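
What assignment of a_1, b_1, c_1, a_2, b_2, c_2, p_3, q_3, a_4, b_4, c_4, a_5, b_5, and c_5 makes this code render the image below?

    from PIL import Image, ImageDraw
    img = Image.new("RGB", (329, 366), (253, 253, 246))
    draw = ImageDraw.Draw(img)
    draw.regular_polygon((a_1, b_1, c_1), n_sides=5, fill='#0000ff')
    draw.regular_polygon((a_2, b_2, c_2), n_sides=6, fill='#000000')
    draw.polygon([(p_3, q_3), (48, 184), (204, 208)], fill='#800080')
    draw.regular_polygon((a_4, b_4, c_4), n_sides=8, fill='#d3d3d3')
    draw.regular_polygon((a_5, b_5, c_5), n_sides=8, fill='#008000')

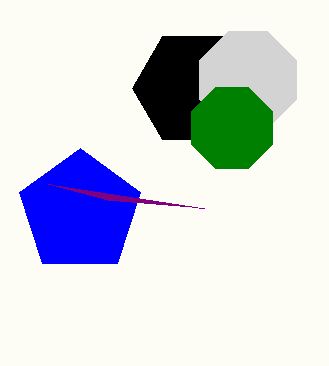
a_1 = 80
b_1 = 212
c_1 = 64
a_2 = 192
b_2 = 88
c_2 = 60
p_3 = 108
q_3 = 200
a_4 = 248
b_4 = 80
c_4 = 52
a_5 = 232
b_5 = 128
c_5 = 44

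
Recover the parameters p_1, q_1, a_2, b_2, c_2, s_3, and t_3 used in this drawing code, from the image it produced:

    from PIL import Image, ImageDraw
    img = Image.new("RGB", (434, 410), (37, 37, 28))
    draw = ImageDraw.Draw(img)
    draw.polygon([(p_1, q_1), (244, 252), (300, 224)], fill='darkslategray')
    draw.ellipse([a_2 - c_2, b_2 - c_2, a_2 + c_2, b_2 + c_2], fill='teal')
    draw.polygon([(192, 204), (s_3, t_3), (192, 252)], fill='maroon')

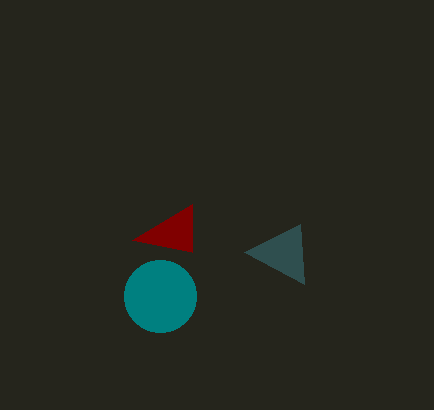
p_1 = 304
q_1 = 284
a_2 = 160
b_2 = 296
c_2 = 36
s_3 = 132
t_3 = 240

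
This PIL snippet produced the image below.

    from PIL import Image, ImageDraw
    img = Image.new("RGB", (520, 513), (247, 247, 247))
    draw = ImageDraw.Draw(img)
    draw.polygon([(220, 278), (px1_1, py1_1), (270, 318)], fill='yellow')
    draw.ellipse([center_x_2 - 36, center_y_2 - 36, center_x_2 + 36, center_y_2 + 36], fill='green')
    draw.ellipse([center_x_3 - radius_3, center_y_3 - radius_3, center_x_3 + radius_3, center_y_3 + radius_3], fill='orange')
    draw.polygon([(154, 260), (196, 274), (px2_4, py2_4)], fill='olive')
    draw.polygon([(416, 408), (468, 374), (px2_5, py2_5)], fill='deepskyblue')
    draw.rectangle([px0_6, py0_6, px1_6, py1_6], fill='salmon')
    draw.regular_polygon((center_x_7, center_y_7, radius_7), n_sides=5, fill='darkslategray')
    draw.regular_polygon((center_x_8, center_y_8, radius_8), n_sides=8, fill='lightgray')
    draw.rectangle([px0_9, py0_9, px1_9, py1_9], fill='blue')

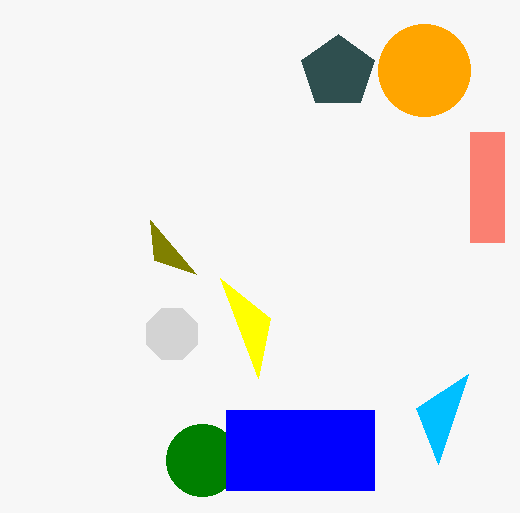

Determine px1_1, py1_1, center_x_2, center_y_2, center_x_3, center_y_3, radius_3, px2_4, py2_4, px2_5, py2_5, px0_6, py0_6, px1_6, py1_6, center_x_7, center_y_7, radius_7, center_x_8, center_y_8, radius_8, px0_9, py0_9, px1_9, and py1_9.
px1_1 = 258, py1_1 = 378, center_x_2 = 202, center_y_2 = 460, center_x_3 = 424, center_y_3 = 70, radius_3 = 46, px2_4 = 150, py2_4 = 220, px2_5 = 438, py2_5 = 464, px0_6 = 470, py0_6 = 132, px1_6 = 504, py1_6 = 242, center_x_7 = 338, center_y_7 = 72, radius_7 = 38, center_x_8 = 172, center_y_8 = 334, radius_8 = 28, px0_9 = 226, py0_9 = 410, px1_9 = 374, py1_9 = 490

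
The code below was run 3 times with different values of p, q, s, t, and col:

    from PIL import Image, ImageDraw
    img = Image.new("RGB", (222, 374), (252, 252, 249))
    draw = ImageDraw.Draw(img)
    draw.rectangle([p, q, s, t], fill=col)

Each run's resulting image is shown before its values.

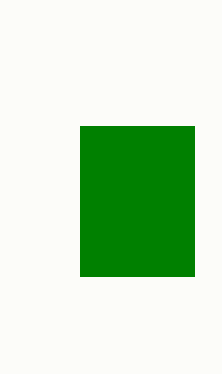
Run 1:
p = 80; q = 126; s = 194; t = 276; col = 'green'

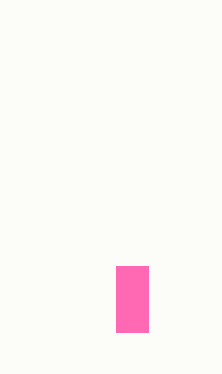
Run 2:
p = 116
q = 266
s = 148
t = 332
col = 'hotpink'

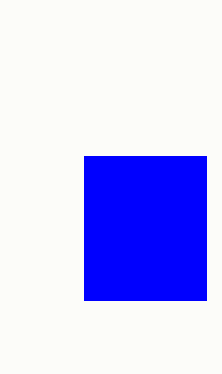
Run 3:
p = 84, q = 156, s = 206, t = 300, col = 'blue'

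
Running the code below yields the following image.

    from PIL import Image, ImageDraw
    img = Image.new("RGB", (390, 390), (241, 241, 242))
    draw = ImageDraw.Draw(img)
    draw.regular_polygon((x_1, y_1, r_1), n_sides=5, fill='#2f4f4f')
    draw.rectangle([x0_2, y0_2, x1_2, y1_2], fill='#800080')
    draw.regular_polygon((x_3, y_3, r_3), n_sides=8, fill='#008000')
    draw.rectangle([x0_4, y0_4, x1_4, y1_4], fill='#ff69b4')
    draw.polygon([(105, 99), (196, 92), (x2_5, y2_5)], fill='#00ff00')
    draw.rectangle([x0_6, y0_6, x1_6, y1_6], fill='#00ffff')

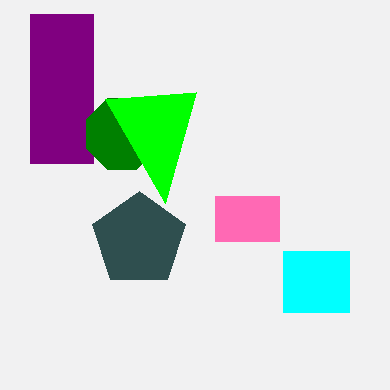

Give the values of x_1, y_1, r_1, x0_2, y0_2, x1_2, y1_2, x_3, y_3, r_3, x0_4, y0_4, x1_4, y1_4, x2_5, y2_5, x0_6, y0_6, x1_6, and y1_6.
x_1 = 139
y_1 = 240
r_1 = 49
x0_2 = 30
y0_2 = 14
x1_2 = 93
y1_2 = 163
x_3 = 122
y_3 = 134
r_3 = 38
x0_4 = 215
y0_4 = 196
x1_4 = 279
y1_4 = 241
x2_5 = 165
y2_5 = 203
x0_6 = 283
y0_6 = 251
x1_6 = 349
y1_6 = 312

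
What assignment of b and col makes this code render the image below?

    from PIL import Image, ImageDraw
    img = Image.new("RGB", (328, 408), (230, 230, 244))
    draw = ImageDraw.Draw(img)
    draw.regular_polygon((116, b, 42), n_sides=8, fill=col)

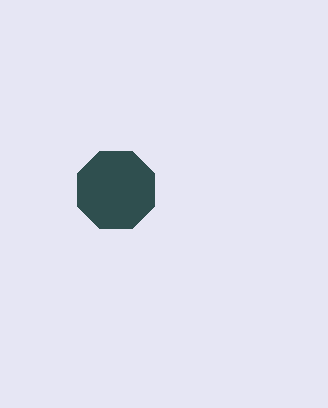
b = 190; col = 'darkslategray'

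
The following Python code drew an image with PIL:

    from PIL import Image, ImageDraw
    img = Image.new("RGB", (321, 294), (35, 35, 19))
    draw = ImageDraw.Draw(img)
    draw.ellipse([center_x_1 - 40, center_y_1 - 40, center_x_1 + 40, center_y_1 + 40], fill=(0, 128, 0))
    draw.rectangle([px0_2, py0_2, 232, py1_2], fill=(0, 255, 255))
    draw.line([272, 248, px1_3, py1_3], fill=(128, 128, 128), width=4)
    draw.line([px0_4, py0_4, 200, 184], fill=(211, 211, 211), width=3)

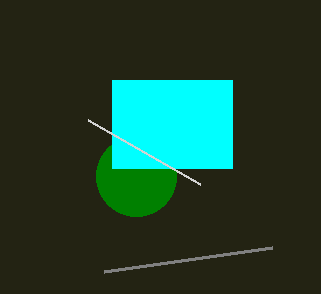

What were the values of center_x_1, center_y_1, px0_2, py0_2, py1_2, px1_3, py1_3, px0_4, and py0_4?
center_x_1 = 136
center_y_1 = 176
px0_2 = 112
py0_2 = 80
py1_2 = 168
px1_3 = 104
py1_3 = 272
px0_4 = 88
py0_4 = 120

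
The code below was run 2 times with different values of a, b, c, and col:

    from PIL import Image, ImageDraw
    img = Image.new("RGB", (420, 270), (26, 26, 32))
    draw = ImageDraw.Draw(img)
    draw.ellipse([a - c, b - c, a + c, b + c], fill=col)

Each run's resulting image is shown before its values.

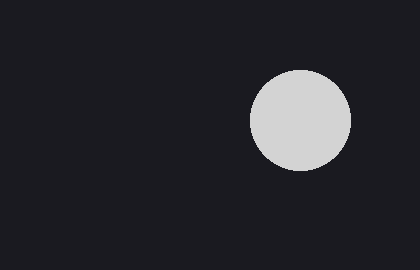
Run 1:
a = 300; b = 120; c = 50; col = 'lightgray'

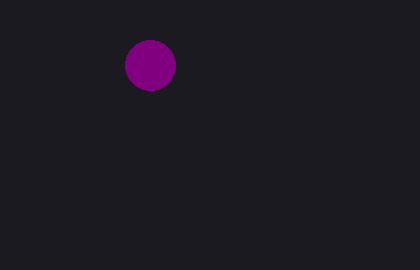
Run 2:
a = 150
b = 65
c = 25
col = 'purple'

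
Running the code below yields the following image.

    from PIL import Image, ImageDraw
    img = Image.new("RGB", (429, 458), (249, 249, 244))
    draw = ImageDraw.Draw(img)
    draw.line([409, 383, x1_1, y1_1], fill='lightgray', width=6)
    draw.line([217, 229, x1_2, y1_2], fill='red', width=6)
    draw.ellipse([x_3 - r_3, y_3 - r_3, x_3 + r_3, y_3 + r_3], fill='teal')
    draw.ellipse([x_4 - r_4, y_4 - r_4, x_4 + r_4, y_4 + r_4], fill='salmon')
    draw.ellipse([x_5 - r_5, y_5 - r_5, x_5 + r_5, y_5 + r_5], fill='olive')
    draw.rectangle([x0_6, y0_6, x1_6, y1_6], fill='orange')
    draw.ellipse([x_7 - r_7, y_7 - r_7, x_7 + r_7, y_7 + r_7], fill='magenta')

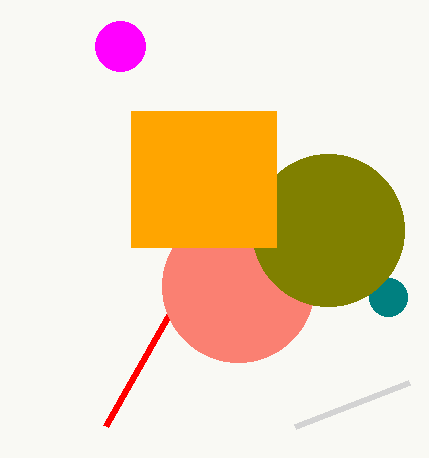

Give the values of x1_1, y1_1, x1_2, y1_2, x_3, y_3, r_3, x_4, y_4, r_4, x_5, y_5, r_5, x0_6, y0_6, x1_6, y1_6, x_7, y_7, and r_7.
x1_1 = 295, y1_1 = 427, x1_2 = 105, y1_2 = 426, x_3 = 388, y_3 = 297, r_3 = 19, x_4 = 238, y_4 = 286, r_4 = 76, x_5 = 328, y_5 = 230, r_5 = 76, x0_6 = 131, y0_6 = 111, x1_6 = 276, y1_6 = 247, x_7 = 120, y_7 = 46, r_7 = 25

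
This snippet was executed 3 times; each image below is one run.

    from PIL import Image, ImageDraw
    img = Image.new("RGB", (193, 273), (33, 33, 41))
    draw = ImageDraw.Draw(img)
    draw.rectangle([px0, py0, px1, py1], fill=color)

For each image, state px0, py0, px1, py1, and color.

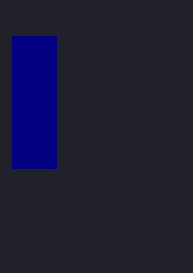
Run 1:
px0 = 12
py0 = 36
px1 = 56
py1 = 168
color = 'navy'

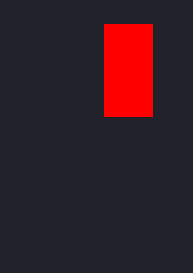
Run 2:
px0 = 104, py0 = 24, px1 = 152, py1 = 116, color = 'red'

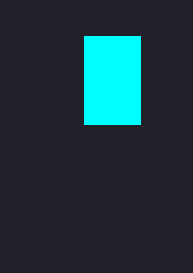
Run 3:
px0 = 84, py0 = 36, px1 = 140, py1 = 124, color = 'cyan'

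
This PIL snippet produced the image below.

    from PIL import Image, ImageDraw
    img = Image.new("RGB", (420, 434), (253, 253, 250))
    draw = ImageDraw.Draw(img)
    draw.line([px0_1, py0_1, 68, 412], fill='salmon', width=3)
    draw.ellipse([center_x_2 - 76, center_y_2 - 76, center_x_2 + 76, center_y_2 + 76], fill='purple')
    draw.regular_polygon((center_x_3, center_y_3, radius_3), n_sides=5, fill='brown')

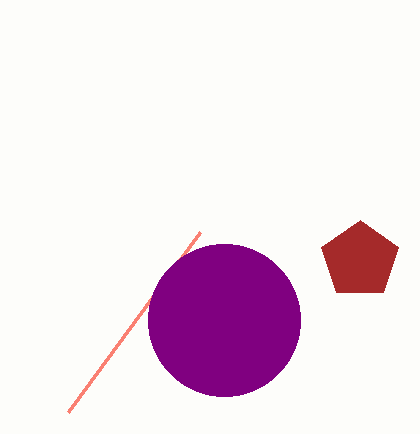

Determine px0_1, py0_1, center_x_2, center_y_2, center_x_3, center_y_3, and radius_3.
px0_1 = 200
py0_1 = 232
center_x_2 = 224
center_y_2 = 320
center_x_3 = 360
center_y_3 = 260
radius_3 = 40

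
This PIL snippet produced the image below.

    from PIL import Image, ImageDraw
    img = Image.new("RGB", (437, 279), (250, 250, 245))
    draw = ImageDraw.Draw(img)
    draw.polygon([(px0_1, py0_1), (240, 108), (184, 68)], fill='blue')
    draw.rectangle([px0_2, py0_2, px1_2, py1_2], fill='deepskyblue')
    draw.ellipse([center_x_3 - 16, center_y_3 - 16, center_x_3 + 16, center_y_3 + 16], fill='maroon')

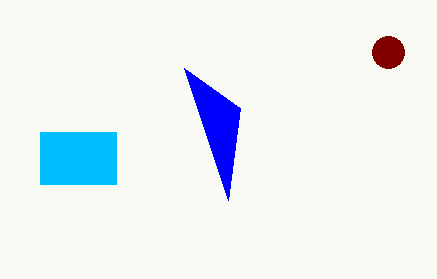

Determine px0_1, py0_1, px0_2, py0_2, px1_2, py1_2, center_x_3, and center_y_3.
px0_1 = 228, py0_1 = 200, px0_2 = 40, py0_2 = 132, px1_2 = 116, py1_2 = 184, center_x_3 = 388, center_y_3 = 52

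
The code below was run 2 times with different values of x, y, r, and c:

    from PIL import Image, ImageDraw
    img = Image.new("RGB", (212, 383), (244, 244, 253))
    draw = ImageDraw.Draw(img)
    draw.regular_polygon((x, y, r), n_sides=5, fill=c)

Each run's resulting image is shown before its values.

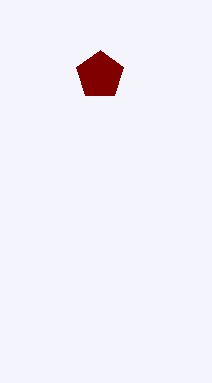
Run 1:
x = 100; y = 75; r = 25; c = 'maroon'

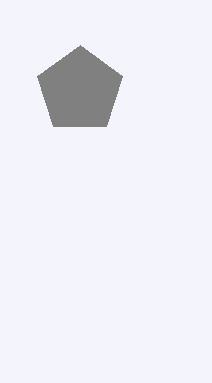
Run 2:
x = 80
y = 90
r = 45
c = 'gray'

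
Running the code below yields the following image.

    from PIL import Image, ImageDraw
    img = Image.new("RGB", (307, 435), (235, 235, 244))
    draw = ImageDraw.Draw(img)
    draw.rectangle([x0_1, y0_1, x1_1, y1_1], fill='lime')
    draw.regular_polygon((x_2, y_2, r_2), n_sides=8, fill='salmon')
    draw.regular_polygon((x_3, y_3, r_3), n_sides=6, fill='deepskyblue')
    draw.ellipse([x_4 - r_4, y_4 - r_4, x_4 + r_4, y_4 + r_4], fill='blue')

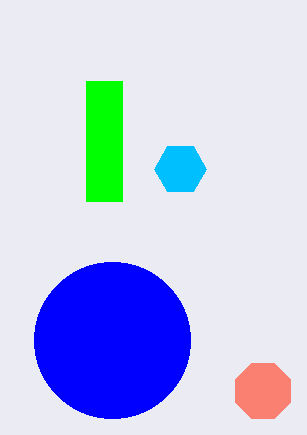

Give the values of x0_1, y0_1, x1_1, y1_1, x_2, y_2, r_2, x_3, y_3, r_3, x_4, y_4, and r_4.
x0_1 = 86, y0_1 = 81, x1_1 = 122, y1_1 = 201, x_2 = 263, y_2 = 391, r_2 = 30, x_3 = 180, y_3 = 169, r_3 = 26, x_4 = 112, y_4 = 340, r_4 = 78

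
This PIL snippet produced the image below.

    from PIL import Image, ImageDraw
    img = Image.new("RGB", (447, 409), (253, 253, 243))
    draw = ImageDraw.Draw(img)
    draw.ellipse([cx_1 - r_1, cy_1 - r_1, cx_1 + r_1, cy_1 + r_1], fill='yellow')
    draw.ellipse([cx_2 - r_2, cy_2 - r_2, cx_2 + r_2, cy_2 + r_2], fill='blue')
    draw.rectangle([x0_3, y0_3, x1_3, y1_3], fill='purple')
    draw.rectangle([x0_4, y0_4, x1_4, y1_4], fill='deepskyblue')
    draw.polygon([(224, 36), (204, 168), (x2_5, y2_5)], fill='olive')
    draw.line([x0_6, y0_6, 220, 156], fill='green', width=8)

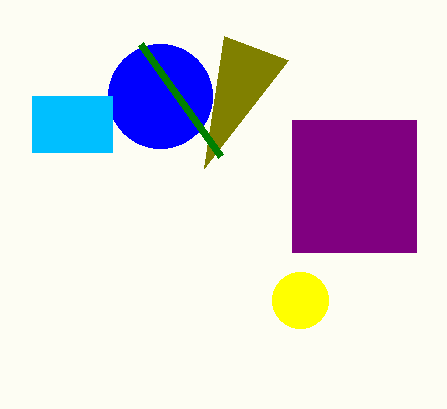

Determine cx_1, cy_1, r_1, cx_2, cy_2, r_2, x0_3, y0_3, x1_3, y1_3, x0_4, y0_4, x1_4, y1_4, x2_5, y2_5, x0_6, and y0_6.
cx_1 = 300
cy_1 = 300
r_1 = 28
cx_2 = 160
cy_2 = 96
r_2 = 52
x0_3 = 292
y0_3 = 120
x1_3 = 416
y1_3 = 252
x0_4 = 32
y0_4 = 96
x1_4 = 112
y1_4 = 152
x2_5 = 288
y2_5 = 60
x0_6 = 140
y0_6 = 44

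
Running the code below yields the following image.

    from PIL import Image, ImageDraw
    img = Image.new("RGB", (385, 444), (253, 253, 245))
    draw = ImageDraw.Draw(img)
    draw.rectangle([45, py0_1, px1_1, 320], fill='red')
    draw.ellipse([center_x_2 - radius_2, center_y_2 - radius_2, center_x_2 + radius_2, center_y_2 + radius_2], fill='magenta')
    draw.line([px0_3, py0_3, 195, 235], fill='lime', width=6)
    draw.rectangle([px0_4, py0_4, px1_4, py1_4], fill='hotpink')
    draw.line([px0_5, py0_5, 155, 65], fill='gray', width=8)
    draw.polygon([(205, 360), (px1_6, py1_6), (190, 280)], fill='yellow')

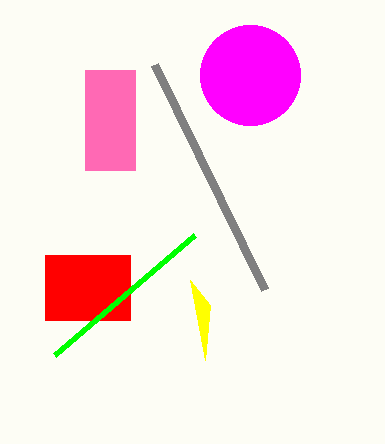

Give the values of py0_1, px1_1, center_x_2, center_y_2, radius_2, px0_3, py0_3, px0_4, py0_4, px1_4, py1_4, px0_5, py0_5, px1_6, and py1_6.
py0_1 = 255; px1_1 = 130; center_x_2 = 250; center_y_2 = 75; radius_2 = 50; px0_3 = 55; py0_3 = 355; px0_4 = 85; py0_4 = 70; px1_4 = 135; py1_4 = 170; px0_5 = 265; py0_5 = 290; px1_6 = 210; py1_6 = 305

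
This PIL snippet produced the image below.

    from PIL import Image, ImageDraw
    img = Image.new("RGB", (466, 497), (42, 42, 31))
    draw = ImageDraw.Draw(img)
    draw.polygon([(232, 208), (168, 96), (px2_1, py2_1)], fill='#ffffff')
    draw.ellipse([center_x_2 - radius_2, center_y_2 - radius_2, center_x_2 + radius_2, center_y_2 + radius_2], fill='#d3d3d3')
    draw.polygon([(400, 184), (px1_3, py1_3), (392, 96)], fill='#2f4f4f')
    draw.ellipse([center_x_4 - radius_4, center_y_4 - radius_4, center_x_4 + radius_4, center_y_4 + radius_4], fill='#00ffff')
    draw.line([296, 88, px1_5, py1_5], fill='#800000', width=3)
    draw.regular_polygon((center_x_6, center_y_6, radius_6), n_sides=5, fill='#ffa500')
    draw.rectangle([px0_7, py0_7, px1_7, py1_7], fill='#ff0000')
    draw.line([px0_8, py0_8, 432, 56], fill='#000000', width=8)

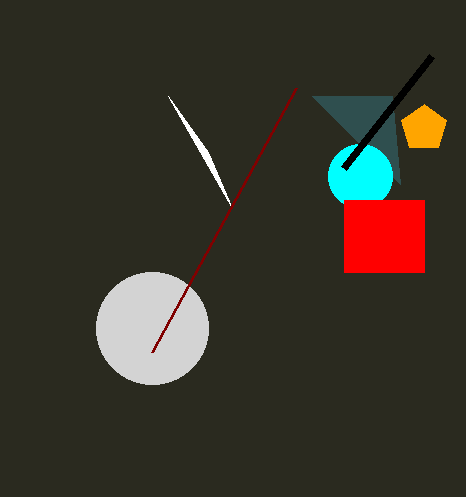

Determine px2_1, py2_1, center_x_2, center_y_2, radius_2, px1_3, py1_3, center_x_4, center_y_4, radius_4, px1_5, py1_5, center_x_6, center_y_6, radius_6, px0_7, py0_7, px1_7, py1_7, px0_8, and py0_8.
px2_1 = 208; py2_1 = 152; center_x_2 = 152; center_y_2 = 328; radius_2 = 56; px1_3 = 312; py1_3 = 96; center_x_4 = 360; center_y_4 = 176; radius_4 = 32; px1_5 = 152; py1_5 = 352; center_x_6 = 424; center_y_6 = 128; radius_6 = 24; px0_7 = 344; py0_7 = 200; px1_7 = 424; py1_7 = 272; px0_8 = 344; py0_8 = 168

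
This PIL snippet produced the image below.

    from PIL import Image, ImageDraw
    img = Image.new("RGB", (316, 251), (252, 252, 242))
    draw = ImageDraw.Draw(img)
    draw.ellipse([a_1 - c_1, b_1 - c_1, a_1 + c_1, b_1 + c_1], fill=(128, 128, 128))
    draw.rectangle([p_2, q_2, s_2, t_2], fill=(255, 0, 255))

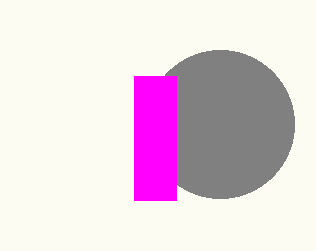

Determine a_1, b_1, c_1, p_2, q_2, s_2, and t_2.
a_1 = 220; b_1 = 124; c_1 = 74; p_2 = 134; q_2 = 76; s_2 = 176; t_2 = 200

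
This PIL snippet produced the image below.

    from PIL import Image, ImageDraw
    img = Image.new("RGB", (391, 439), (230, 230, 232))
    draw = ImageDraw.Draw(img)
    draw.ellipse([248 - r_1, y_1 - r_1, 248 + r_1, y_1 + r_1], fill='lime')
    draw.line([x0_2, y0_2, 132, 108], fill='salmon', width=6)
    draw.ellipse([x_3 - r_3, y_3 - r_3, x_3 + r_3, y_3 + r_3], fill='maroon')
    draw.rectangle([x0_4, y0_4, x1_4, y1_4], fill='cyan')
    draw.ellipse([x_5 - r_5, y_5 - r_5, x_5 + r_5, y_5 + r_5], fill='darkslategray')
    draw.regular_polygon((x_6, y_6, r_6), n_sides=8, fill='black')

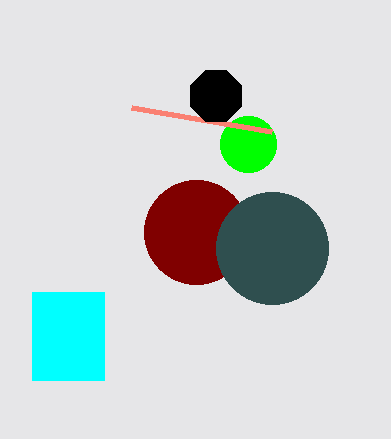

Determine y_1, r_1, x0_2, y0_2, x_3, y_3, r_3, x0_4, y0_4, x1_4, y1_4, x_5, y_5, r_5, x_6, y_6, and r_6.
y_1 = 144
r_1 = 28
x0_2 = 272
y0_2 = 132
x_3 = 196
y_3 = 232
r_3 = 52
x0_4 = 32
y0_4 = 292
x1_4 = 104
y1_4 = 380
x_5 = 272
y_5 = 248
r_5 = 56
x_6 = 216
y_6 = 96
r_6 = 28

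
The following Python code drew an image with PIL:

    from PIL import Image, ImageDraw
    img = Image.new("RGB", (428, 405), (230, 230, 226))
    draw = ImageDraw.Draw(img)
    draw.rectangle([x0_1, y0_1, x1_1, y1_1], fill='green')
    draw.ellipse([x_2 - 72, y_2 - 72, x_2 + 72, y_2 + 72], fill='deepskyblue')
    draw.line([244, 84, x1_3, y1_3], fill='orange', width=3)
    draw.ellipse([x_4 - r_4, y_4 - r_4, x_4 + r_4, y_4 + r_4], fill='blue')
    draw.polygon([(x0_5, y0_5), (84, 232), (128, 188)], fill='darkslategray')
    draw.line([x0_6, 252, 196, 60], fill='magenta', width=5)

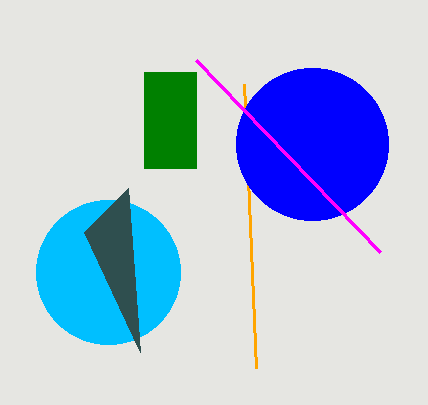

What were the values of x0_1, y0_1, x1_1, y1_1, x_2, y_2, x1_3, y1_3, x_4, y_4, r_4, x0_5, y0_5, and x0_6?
x0_1 = 144; y0_1 = 72; x1_1 = 196; y1_1 = 168; x_2 = 108; y_2 = 272; x1_3 = 256; y1_3 = 368; x_4 = 312; y_4 = 144; r_4 = 76; x0_5 = 140; y0_5 = 352; x0_6 = 380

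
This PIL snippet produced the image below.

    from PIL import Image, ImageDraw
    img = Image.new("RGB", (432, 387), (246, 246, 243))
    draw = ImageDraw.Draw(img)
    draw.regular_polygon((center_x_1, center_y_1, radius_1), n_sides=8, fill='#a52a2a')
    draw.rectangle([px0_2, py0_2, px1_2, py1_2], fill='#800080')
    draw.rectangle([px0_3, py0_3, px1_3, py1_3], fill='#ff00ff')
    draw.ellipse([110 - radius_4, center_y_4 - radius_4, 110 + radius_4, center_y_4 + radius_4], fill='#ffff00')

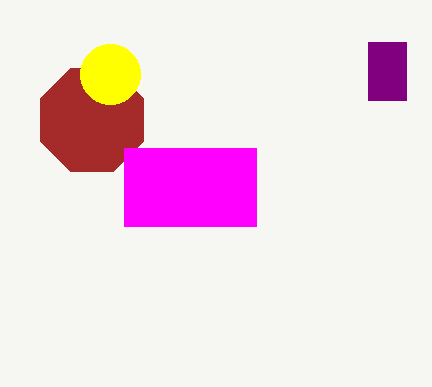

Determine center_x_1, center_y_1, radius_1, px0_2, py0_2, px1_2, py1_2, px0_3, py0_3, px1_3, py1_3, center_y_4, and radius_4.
center_x_1 = 92; center_y_1 = 120; radius_1 = 56; px0_2 = 368; py0_2 = 42; px1_2 = 406; py1_2 = 100; px0_3 = 124; py0_3 = 148; px1_3 = 256; py1_3 = 226; center_y_4 = 74; radius_4 = 30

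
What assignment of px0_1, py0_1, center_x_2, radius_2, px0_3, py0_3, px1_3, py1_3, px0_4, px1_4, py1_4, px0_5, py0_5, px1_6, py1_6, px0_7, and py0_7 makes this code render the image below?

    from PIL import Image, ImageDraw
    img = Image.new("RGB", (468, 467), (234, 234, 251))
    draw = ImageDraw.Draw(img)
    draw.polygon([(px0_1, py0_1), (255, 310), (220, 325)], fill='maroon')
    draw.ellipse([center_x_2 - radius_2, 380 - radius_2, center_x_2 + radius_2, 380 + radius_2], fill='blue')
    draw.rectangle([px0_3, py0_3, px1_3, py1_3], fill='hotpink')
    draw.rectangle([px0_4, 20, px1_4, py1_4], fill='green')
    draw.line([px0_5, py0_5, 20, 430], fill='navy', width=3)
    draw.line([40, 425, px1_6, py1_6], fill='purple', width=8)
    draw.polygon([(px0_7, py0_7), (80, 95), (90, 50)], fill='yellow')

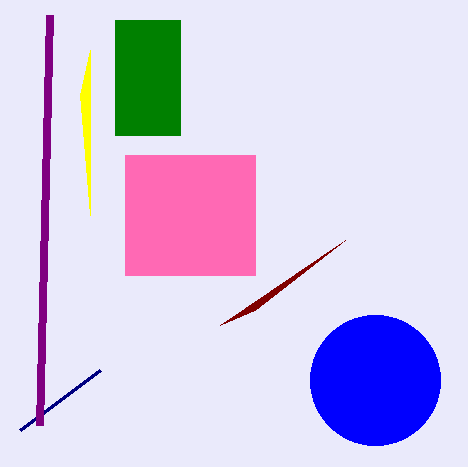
px0_1 = 345; py0_1 = 240; center_x_2 = 375; radius_2 = 65; px0_3 = 125; py0_3 = 155; px1_3 = 255; py1_3 = 275; px0_4 = 115; px1_4 = 180; py1_4 = 135; px0_5 = 100; py0_5 = 370; px1_6 = 50; py1_6 = 15; px0_7 = 90; py0_7 = 215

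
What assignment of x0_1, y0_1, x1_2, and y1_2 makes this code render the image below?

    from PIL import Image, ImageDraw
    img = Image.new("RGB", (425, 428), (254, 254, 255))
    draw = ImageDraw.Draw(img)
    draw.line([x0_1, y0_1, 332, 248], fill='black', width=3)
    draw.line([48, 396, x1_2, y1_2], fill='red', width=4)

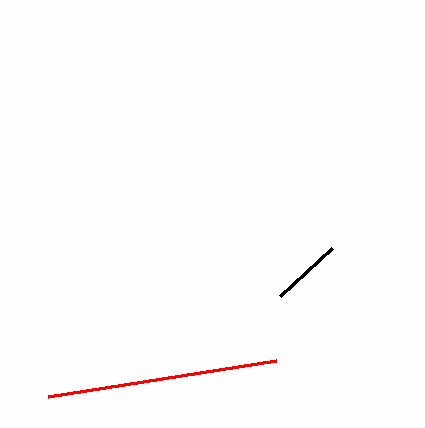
x0_1 = 280; y0_1 = 296; x1_2 = 276; y1_2 = 360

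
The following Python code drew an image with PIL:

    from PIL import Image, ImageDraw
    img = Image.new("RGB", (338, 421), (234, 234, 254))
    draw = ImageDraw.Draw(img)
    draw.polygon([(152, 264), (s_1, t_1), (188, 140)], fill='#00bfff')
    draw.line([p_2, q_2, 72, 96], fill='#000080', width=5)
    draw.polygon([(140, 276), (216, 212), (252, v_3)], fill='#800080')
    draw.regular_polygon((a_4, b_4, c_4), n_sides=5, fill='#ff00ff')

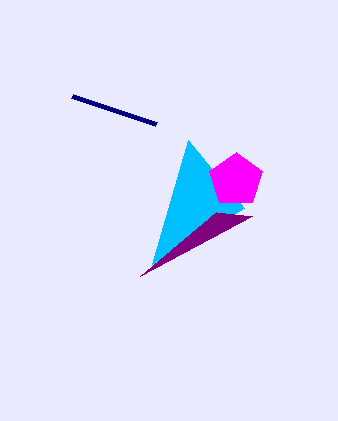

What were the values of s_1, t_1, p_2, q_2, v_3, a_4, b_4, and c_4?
s_1 = 244
t_1 = 208
p_2 = 156
q_2 = 124
v_3 = 216
a_4 = 236
b_4 = 180
c_4 = 28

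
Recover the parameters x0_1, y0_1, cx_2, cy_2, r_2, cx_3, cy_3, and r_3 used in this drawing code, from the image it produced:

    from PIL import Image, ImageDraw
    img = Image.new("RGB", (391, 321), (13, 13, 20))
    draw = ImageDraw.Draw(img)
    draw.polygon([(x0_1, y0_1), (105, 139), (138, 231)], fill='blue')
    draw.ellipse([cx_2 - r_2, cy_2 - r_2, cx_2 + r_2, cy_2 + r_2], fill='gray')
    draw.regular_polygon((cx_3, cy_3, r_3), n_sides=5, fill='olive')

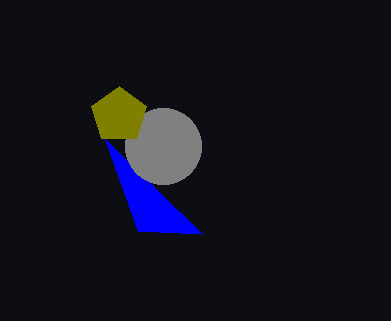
x0_1 = 202, y0_1 = 234, cx_2 = 163, cy_2 = 146, r_2 = 38, cx_3 = 119, cy_3 = 115, r_3 = 29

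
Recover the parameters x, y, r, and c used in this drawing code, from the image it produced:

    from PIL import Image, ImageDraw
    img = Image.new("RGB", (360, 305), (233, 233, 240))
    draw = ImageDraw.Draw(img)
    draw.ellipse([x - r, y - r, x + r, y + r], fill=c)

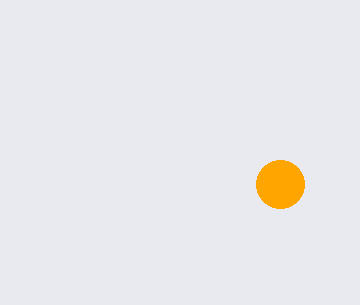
x = 280
y = 184
r = 24
c = 'orange'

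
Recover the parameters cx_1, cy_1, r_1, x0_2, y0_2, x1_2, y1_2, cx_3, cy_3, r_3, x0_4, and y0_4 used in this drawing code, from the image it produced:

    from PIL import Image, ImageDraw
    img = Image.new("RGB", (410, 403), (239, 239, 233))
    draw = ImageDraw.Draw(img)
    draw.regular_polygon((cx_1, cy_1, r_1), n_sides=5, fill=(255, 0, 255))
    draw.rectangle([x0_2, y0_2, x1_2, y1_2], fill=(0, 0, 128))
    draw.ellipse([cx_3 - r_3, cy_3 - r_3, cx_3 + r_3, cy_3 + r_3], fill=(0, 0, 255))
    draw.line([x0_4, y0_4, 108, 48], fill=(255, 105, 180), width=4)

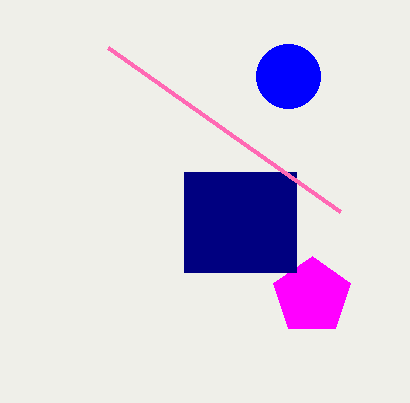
cx_1 = 312, cy_1 = 296, r_1 = 40, x0_2 = 184, y0_2 = 172, x1_2 = 296, y1_2 = 272, cx_3 = 288, cy_3 = 76, r_3 = 32, x0_4 = 340, y0_4 = 212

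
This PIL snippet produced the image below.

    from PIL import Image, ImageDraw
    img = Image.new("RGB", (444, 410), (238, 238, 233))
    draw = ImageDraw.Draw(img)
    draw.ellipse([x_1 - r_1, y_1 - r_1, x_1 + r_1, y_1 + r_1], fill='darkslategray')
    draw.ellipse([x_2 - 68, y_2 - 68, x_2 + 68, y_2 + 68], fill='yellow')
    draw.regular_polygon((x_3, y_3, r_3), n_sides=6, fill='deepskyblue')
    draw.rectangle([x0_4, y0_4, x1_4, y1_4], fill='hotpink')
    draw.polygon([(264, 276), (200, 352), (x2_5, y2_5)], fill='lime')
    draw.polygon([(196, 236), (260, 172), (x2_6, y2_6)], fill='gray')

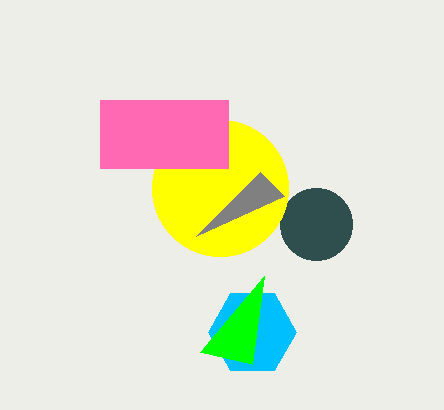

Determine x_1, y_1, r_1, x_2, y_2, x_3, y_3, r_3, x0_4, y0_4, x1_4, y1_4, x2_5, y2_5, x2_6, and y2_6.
x_1 = 316, y_1 = 224, r_1 = 36, x_2 = 220, y_2 = 188, x_3 = 252, y_3 = 332, r_3 = 44, x0_4 = 100, y0_4 = 100, x1_4 = 228, y1_4 = 168, x2_5 = 252, y2_5 = 364, x2_6 = 284, y2_6 = 196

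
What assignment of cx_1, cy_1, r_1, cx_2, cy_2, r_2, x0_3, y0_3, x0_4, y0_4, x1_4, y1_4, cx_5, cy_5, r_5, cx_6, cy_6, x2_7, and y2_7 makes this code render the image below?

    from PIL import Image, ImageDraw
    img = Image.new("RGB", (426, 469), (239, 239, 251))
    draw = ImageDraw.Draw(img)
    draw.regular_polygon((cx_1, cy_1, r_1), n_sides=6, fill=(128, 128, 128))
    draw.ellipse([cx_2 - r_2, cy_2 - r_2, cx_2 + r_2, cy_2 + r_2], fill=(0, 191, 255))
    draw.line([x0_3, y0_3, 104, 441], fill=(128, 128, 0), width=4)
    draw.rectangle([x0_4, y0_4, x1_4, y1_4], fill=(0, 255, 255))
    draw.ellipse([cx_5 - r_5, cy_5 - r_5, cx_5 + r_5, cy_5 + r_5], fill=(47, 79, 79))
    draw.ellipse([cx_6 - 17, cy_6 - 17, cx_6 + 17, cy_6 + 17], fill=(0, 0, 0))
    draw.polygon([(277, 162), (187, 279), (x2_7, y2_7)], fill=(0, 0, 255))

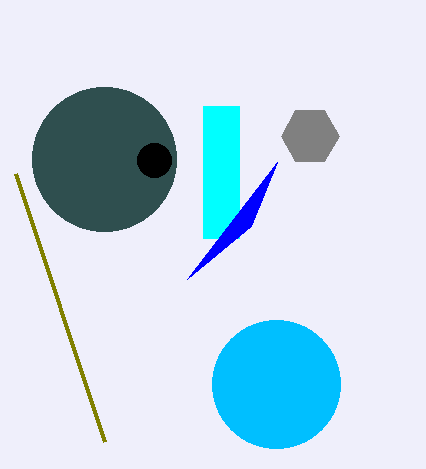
cx_1 = 310; cy_1 = 136; r_1 = 29; cx_2 = 276; cy_2 = 384; r_2 = 64; x0_3 = 15; y0_3 = 173; x0_4 = 203; y0_4 = 106; x1_4 = 239; y1_4 = 238; cx_5 = 104; cy_5 = 159; r_5 = 72; cx_6 = 154; cy_6 = 160; x2_7 = 251; y2_7 = 226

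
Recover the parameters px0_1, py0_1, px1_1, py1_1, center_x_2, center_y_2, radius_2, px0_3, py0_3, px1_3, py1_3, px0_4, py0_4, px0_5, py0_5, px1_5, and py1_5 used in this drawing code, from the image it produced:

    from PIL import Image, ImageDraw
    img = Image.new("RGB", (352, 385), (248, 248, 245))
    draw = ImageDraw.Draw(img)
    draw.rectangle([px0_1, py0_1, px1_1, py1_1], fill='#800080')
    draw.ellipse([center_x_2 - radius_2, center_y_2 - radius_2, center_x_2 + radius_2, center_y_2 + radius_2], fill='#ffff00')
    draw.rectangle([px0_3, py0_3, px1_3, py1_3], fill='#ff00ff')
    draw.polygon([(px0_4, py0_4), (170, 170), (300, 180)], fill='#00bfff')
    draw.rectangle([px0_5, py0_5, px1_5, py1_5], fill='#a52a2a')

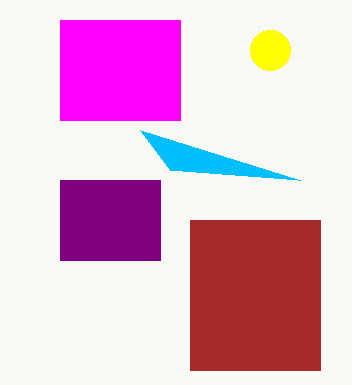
px0_1 = 60; py0_1 = 180; px1_1 = 160; py1_1 = 260; center_x_2 = 270; center_y_2 = 50; radius_2 = 20; px0_3 = 60; py0_3 = 20; px1_3 = 180; py1_3 = 120; px0_4 = 140; py0_4 = 130; px0_5 = 190; py0_5 = 220; px1_5 = 320; py1_5 = 370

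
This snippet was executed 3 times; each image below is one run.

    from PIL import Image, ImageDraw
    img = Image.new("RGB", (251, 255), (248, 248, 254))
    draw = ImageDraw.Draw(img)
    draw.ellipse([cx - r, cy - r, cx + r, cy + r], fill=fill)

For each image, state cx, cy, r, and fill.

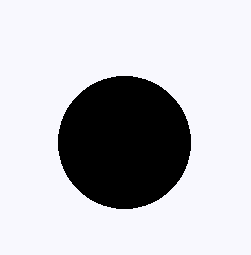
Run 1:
cx = 124, cy = 142, r = 66, fill = 'black'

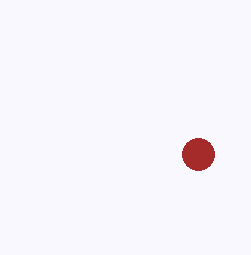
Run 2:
cx = 198
cy = 154
r = 16
fill = 'brown'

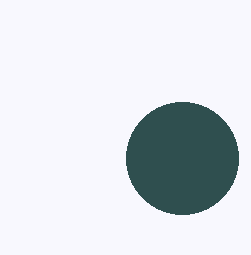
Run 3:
cx = 182, cy = 158, r = 56, fill = 'darkslategray'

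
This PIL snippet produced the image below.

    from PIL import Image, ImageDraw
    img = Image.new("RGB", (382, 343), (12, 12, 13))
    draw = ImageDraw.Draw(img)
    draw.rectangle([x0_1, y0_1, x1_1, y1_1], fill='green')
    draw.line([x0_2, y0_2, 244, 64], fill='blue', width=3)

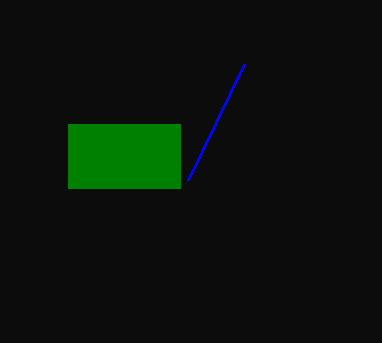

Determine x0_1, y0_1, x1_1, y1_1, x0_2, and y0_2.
x0_1 = 68
y0_1 = 124
x1_1 = 180
y1_1 = 188
x0_2 = 188
y0_2 = 180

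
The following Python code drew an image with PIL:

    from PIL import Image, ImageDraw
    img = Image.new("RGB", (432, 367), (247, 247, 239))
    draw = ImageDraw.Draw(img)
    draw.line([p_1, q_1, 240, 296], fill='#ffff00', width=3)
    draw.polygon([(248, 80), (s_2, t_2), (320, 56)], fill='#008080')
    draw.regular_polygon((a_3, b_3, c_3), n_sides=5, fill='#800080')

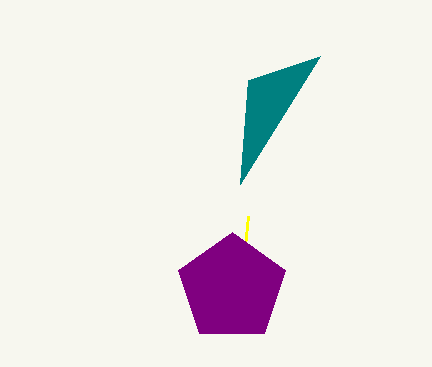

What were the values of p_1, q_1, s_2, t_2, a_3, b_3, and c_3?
p_1 = 248, q_1 = 216, s_2 = 240, t_2 = 184, a_3 = 232, b_3 = 288, c_3 = 56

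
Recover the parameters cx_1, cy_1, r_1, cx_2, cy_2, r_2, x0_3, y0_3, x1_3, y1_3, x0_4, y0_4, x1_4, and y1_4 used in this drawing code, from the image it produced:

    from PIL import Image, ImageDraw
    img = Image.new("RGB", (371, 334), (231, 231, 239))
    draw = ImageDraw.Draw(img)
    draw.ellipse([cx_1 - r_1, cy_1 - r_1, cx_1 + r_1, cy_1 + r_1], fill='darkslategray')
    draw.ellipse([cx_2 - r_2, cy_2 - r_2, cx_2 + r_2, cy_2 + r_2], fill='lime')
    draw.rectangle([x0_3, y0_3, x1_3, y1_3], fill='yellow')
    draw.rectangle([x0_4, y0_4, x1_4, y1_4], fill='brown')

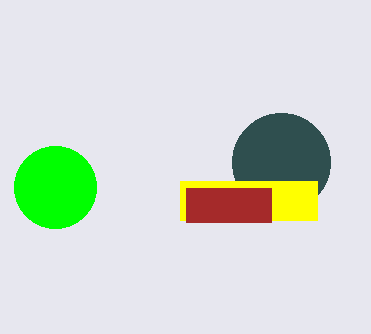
cx_1 = 281
cy_1 = 162
r_1 = 49
cx_2 = 55
cy_2 = 187
r_2 = 41
x0_3 = 180
y0_3 = 181
x1_3 = 317
y1_3 = 220
x0_4 = 186
y0_4 = 188
x1_4 = 271
y1_4 = 222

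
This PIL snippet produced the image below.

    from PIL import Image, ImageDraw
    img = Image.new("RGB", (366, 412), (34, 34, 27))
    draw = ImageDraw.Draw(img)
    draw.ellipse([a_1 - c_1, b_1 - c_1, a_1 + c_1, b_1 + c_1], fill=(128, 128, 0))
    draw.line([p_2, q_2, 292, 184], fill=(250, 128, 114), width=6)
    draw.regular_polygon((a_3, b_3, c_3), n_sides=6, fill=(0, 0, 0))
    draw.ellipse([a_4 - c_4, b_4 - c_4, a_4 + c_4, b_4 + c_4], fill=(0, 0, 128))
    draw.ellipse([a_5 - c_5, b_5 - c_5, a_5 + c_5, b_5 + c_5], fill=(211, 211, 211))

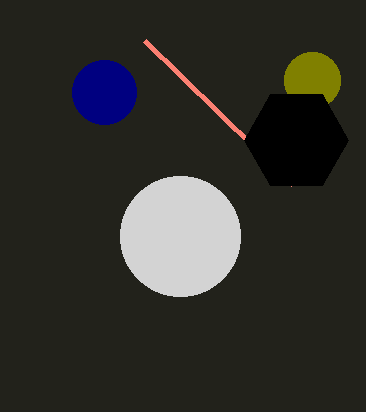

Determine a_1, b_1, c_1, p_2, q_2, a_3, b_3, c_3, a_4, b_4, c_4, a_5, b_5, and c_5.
a_1 = 312, b_1 = 80, c_1 = 28, p_2 = 144, q_2 = 40, a_3 = 296, b_3 = 140, c_3 = 52, a_4 = 104, b_4 = 92, c_4 = 32, a_5 = 180, b_5 = 236, c_5 = 60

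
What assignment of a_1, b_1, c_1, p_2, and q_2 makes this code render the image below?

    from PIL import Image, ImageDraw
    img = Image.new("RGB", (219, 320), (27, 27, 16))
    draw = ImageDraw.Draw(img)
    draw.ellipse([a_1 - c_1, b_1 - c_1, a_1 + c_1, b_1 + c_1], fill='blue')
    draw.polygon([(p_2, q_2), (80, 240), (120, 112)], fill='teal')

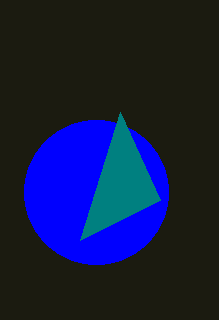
a_1 = 96; b_1 = 192; c_1 = 72; p_2 = 160; q_2 = 200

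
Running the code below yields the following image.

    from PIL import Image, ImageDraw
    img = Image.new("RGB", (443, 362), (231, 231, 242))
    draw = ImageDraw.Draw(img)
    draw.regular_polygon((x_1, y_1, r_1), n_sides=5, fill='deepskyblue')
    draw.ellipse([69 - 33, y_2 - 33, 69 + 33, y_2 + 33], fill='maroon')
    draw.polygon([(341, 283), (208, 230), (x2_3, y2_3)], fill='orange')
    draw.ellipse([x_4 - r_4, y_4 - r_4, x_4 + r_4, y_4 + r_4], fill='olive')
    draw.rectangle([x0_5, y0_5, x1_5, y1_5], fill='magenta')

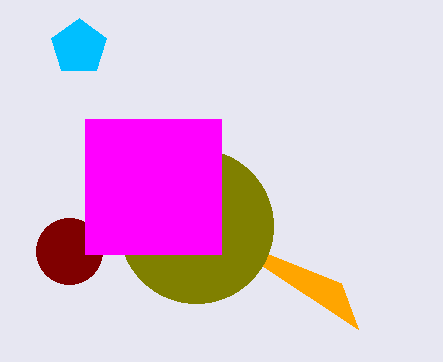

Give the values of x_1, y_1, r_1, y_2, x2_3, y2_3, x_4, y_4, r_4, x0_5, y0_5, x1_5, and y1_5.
x_1 = 79, y_1 = 47, r_1 = 29, y_2 = 251, x2_3 = 358, y2_3 = 329, x_4 = 196, y_4 = 226, r_4 = 77, x0_5 = 85, y0_5 = 119, x1_5 = 221, y1_5 = 254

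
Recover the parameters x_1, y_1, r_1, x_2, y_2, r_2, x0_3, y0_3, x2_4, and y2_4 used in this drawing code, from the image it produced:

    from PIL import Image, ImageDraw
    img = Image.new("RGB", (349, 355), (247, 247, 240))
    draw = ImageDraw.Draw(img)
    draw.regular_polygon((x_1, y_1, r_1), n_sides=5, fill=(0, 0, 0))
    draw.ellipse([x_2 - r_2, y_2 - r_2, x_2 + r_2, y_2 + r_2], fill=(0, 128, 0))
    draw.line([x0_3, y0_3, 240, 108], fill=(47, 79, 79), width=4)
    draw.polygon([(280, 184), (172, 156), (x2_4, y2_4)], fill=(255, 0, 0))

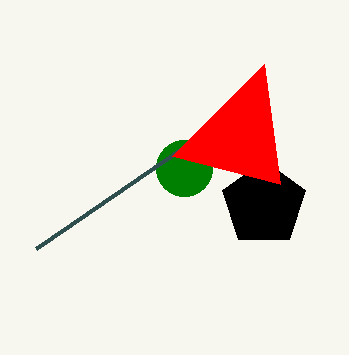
x_1 = 264, y_1 = 204, r_1 = 44, x_2 = 184, y_2 = 168, r_2 = 28, x0_3 = 36, y0_3 = 248, x2_4 = 264, y2_4 = 64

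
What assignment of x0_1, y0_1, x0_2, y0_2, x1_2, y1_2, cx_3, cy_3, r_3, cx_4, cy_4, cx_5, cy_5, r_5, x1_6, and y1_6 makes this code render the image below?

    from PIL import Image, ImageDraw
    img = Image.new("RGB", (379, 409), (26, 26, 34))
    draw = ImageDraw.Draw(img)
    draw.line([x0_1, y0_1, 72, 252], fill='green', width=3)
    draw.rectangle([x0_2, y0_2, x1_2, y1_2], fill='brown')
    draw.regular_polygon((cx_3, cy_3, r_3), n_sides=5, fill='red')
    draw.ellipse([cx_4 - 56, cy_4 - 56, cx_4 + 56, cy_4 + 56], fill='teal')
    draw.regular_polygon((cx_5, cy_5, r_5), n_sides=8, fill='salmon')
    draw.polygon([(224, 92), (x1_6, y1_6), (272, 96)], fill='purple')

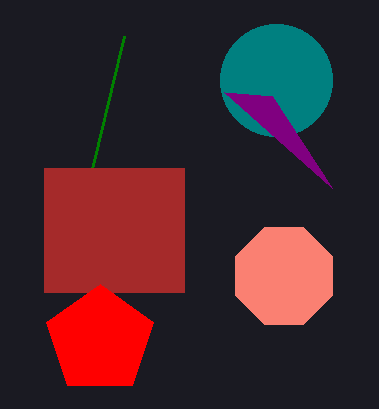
x0_1 = 124
y0_1 = 36
x0_2 = 44
y0_2 = 168
x1_2 = 184
y1_2 = 292
cx_3 = 100
cy_3 = 340
r_3 = 56
cx_4 = 276
cy_4 = 80
cx_5 = 284
cy_5 = 276
r_5 = 52
x1_6 = 332
y1_6 = 188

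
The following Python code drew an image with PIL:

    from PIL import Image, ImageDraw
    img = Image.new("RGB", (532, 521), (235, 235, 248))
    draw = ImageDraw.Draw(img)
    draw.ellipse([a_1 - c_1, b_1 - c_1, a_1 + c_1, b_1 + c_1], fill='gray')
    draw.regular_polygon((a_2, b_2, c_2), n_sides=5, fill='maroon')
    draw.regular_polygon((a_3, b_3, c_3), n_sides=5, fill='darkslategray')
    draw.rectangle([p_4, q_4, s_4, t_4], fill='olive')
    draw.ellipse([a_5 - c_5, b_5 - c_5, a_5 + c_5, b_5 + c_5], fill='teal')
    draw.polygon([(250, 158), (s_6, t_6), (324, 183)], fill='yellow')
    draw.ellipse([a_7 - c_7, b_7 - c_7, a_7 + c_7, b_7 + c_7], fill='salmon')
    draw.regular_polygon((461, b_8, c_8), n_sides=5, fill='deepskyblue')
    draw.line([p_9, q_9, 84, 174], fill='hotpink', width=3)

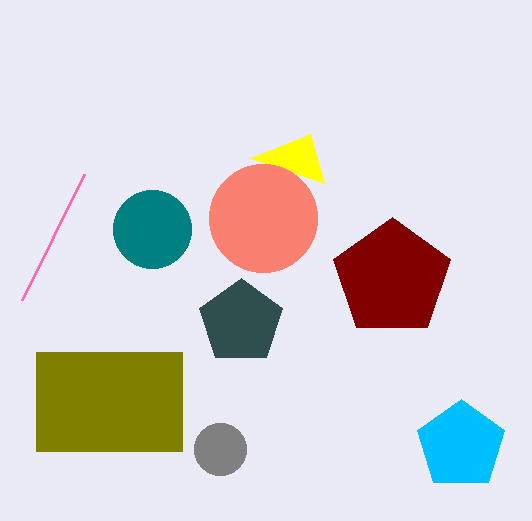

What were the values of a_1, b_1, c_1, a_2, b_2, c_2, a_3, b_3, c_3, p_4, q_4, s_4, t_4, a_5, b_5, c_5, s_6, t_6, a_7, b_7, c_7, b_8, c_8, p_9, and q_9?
a_1 = 220; b_1 = 449; c_1 = 26; a_2 = 392; b_2 = 278; c_2 = 61; a_3 = 241; b_3 = 322; c_3 = 44; p_4 = 36; q_4 = 352; s_4 = 182; t_4 = 451; a_5 = 152; b_5 = 229; c_5 = 39; s_6 = 310; t_6 = 134; a_7 = 263; b_7 = 218; c_7 = 54; b_8 = 445; c_8 = 46; p_9 = 22; q_9 = 300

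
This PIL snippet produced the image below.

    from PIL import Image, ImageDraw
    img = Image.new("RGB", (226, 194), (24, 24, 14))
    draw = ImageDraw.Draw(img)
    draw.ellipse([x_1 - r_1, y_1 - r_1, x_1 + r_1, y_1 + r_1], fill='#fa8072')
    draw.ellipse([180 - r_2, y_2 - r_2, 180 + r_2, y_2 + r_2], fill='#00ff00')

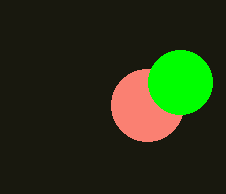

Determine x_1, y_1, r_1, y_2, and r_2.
x_1 = 147; y_1 = 105; r_1 = 36; y_2 = 82; r_2 = 32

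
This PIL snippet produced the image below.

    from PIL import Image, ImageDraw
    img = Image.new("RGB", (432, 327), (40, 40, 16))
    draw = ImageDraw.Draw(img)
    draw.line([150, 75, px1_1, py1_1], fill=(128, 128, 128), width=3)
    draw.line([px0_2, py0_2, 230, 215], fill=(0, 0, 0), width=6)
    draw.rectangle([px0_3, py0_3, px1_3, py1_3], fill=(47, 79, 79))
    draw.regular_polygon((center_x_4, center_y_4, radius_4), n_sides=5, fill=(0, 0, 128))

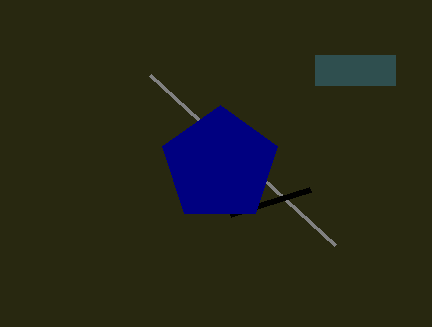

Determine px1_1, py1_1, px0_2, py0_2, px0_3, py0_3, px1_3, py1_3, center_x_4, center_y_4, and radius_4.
px1_1 = 335; py1_1 = 245; px0_2 = 310; py0_2 = 190; px0_3 = 315; py0_3 = 55; px1_3 = 395; py1_3 = 85; center_x_4 = 220; center_y_4 = 165; radius_4 = 60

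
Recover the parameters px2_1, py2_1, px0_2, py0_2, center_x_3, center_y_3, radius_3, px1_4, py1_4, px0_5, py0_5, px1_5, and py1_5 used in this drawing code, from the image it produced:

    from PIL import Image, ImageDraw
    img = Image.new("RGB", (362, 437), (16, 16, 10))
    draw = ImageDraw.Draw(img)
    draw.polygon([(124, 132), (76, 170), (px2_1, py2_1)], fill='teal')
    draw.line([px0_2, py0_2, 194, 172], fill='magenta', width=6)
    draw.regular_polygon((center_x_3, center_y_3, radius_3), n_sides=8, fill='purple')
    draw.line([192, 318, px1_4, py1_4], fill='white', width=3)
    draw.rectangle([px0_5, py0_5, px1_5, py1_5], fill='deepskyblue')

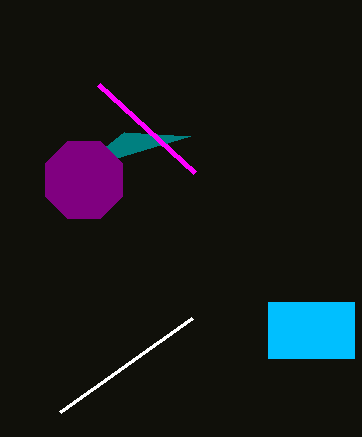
px2_1 = 190
py2_1 = 136
px0_2 = 98
py0_2 = 84
center_x_3 = 84
center_y_3 = 180
radius_3 = 42
px1_4 = 60
py1_4 = 412
px0_5 = 268
py0_5 = 302
px1_5 = 354
py1_5 = 358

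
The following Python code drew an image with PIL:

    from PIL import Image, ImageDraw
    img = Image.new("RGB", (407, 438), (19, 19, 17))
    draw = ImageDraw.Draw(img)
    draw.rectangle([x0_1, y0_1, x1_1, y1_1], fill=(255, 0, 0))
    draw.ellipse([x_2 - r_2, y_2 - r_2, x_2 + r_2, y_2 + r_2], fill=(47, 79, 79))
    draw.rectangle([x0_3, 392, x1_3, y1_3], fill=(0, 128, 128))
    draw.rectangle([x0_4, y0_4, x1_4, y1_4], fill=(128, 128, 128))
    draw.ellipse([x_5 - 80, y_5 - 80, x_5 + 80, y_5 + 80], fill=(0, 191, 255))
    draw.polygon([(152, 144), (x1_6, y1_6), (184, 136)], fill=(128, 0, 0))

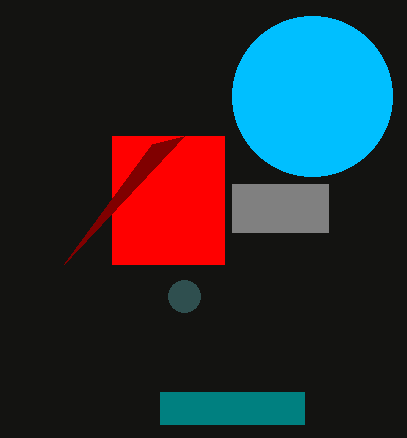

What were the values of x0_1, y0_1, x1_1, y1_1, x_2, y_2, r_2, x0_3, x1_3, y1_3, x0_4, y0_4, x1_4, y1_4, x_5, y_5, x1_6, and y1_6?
x0_1 = 112
y0_1 = 136
x1_1 = 224
y1_1 = 264
x_2 = 184
y_2 = 296
r_2 = 16
x0_3 = 160
x1_3 = 304
y1_3 = 424
x0_4 = 232
y0_4 = 184
x1_4 = 328
y1_4 = 232
x_5 = 312
y_5 = 96
x1_6 = 64
y1_6 = 264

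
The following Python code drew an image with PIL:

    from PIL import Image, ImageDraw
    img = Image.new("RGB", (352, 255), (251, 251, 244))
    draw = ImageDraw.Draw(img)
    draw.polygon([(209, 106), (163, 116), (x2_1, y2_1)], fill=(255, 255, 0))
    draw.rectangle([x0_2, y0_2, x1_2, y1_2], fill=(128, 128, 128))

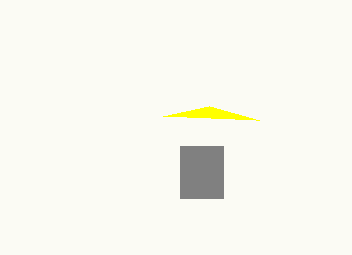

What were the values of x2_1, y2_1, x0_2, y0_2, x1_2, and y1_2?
x2_1 = 259
y2_1 = 120
x0_2 = 180
y0_2 = 146
x1_2 = 223
y1_2 = 198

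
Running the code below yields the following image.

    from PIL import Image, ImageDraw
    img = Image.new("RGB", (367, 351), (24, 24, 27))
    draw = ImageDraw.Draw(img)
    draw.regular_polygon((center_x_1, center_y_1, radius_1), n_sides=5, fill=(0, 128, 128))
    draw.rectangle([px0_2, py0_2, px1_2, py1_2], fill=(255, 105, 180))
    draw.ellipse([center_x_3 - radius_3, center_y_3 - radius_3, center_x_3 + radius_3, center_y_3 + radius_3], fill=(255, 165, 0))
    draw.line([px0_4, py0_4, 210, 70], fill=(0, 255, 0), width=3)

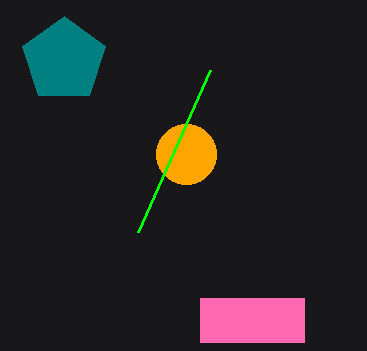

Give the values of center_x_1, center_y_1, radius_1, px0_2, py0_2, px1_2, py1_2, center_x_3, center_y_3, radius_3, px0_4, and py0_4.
center_x_1 = 64
center_y_1 = 60
radius_1 = 44
px0_2 = 200
py0_2 = 298
px1_2 = 304
py1_2 = 342
center_x_3 = 186
center_y_3 = 154
radius_3 = 30
px0_4 = 138
py0_4 = 232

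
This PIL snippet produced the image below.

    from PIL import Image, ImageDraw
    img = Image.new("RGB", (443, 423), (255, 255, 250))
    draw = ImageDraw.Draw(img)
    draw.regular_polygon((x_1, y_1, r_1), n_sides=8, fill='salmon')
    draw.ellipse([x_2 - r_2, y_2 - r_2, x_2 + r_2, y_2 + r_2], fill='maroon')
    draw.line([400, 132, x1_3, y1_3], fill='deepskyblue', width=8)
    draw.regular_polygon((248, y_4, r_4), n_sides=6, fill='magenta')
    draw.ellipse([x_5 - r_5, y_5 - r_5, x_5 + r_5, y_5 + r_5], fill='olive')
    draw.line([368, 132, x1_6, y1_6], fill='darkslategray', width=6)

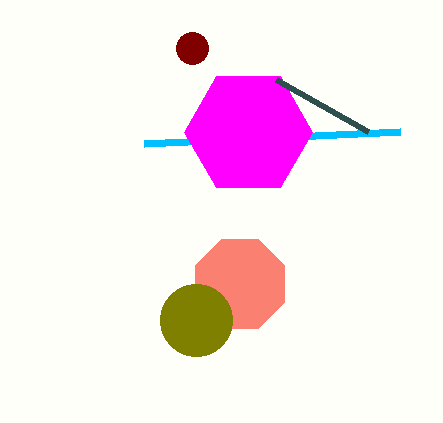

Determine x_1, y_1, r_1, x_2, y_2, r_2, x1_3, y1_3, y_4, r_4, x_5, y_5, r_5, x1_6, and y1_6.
x_1 = 240
y_1 = 284
r_1 = 48
x_2 = 192
y_2 = 48
r_2 = 16
x1_3 = 144
y1_3 = 144
y_4 = 132
r_4 = 64
x_5 = 196
y_5 = 320
r_5 = 36
x1_6 = 276
y1_6 = 80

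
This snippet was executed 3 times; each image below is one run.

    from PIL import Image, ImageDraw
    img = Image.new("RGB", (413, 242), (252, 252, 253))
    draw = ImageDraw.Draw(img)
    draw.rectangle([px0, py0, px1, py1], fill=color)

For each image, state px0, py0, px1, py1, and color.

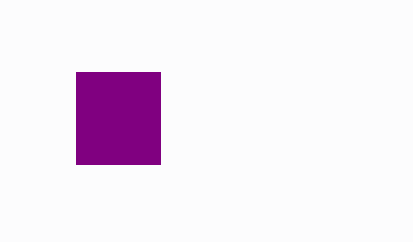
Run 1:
px0 = 76
py0 = 72
px1 = 160
py1 = 164
color = 'purple'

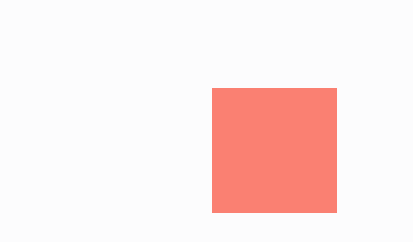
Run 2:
px0 = 212; py0 = 88; px1 = 336; py1 = 212; color = 'salmon'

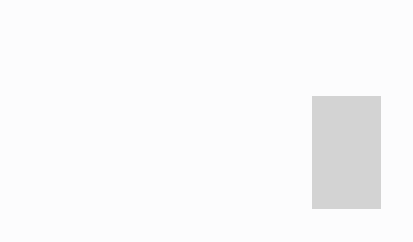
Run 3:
px0 = 312; py0 = 96; px1 = 380; py1 = 208; color = 'lightgray'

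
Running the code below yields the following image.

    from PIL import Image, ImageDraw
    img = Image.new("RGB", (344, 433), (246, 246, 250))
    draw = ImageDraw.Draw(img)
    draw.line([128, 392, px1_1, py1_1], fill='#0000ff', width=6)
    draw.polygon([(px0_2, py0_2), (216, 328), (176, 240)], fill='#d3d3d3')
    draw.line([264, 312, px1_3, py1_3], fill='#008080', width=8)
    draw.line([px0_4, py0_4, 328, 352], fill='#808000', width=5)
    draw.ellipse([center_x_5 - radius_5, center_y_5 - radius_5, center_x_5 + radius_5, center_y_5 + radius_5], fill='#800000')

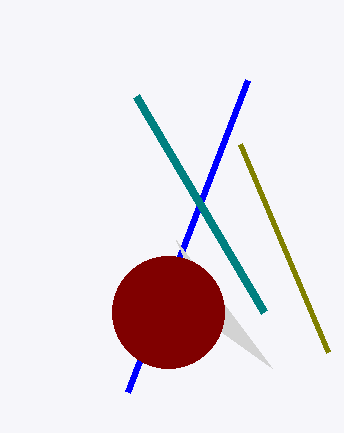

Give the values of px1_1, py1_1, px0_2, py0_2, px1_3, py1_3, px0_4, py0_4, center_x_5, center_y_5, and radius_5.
px1_1 = 248; py1_1 = 80; px0_2 = 272; py0_2 = 368; px1_3 = 136; py1_3 = 96; px0_4 = 240; py0_4 = 144; center_x_5 = 168; center_y_5 = 312; radius_5 = 56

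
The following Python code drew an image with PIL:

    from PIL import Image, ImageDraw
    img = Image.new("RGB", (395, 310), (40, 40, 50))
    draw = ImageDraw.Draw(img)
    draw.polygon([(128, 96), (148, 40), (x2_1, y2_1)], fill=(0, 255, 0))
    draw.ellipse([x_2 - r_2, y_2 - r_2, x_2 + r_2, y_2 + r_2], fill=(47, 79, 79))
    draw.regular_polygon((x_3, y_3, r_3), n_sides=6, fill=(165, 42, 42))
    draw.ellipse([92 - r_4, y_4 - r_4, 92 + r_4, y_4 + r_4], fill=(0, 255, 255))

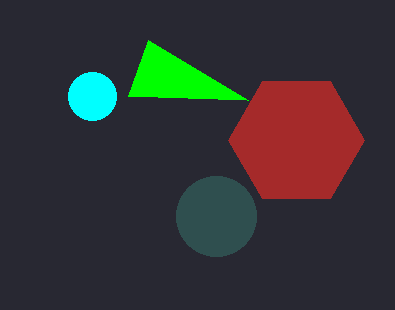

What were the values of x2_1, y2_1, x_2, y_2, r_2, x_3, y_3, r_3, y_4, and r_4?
x2_1 = 248, y2_1 = 100, x_2 = 216, y_2 = 216, r_2 = 40, x_3 = 296, y_3 = 140, r_3 = 68, y_4 = 96, r_4 = 24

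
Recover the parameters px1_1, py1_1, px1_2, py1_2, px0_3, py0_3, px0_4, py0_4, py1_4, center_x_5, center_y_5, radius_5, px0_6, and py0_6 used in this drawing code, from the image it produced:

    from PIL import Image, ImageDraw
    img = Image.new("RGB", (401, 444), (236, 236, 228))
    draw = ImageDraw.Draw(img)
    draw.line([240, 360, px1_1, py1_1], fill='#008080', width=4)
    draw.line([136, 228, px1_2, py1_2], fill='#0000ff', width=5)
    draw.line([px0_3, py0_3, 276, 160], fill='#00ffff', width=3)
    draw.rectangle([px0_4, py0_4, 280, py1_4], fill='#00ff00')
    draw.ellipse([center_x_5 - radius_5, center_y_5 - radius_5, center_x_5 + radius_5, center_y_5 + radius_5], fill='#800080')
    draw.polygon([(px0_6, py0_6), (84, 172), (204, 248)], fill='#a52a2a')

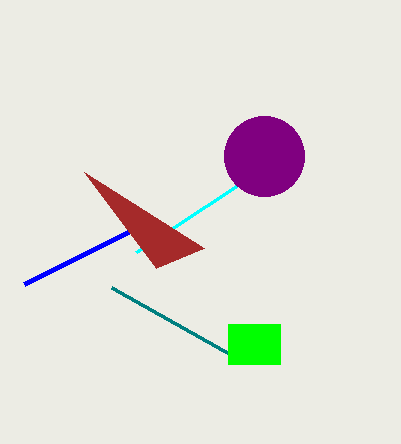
px1_1 = 112; py1_1 = 288; px1_2 = 24; py1_2 = 284; px0_3 = 136; py0_3 = 252; px0_4 = 228; py0_4 = 324; py1_4 = 364; center_x_5 = 264; center_y_5 = 156; radius_5 = 40; px0_6 = 156; py0_6 = 268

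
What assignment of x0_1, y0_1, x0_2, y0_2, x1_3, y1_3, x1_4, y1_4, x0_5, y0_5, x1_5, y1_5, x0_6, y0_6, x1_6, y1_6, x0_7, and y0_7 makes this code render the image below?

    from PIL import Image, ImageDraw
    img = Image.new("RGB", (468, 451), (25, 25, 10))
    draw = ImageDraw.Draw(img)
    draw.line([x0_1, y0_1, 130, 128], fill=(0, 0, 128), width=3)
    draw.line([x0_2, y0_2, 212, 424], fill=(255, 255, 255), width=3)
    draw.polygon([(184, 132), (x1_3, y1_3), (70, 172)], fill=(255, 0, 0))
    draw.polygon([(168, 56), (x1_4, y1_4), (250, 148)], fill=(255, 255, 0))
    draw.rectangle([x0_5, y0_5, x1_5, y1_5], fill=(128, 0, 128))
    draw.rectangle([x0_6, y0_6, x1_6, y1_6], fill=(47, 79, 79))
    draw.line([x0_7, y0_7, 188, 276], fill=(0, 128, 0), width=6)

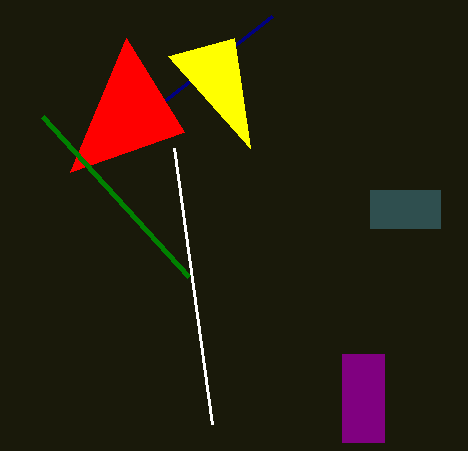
x0_1 = 272; y0_1 = 16; x0_2 = 174; y0_2 = 148; x1_3 = 126; y1_3 = 38; x1_4 = 234; y1_4 = 38; x0_5 = 342; y0_5 = 354; x1_5 = 384; y1_5 = 442; x0_6 = 370; y0_6 = 190; x1_6 = 440; y1_6 = 228; x0_7 = 42; y0_7 = 116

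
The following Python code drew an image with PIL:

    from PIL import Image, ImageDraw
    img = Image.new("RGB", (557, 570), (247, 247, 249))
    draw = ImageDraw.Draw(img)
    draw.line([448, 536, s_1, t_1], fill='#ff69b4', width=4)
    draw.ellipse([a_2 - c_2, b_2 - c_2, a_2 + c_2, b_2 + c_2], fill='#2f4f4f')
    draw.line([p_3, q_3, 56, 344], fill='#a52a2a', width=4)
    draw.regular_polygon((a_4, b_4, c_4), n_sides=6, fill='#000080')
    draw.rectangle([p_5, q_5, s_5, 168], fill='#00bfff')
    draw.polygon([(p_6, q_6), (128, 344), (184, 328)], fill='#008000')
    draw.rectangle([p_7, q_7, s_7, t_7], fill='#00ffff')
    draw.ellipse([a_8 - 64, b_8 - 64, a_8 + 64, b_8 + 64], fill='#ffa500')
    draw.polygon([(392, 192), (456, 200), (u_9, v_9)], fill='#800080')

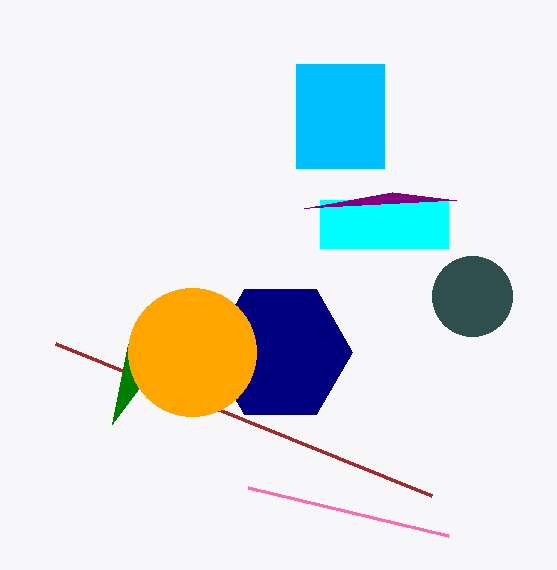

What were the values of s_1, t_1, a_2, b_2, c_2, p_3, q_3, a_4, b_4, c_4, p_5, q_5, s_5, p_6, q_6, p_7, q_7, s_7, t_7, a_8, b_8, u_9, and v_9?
s_1 = 248, t_1 = 488, a_2 = 472, b_2 = 296, c_2 = 40, p_3 = 432, q_3 = 496, a_4 = 280, b_4 = 352, c_4 = 72, p_5 = 296, q_5 = 64, s_5 = 384, p_6 = 112, q_6 = 424, p_7 = 320, q_7 = 200, s_7 = 448, t_7 = 248, a_8 = 192, b_8 = 352, u_9 = 304, v_9 = 208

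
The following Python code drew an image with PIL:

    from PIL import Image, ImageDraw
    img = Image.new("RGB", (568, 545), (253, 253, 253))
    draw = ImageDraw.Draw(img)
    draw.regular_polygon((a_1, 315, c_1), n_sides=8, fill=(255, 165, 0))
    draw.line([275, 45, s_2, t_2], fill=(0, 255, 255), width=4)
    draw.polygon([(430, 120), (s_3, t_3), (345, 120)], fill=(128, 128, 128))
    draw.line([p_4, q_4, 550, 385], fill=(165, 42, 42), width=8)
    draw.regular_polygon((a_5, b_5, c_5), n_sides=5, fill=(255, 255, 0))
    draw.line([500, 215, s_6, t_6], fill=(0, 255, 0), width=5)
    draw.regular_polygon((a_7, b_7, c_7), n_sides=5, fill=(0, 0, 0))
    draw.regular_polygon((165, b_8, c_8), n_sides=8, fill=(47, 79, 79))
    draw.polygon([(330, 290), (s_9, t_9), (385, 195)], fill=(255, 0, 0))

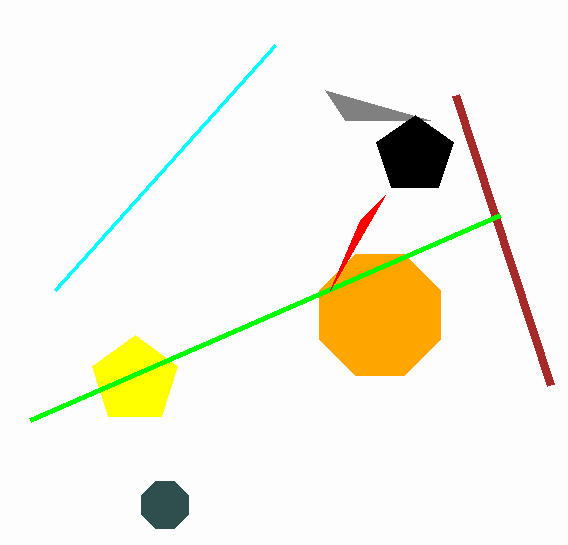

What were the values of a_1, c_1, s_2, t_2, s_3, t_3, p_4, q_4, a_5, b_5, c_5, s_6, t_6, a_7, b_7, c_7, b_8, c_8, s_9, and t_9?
a_1 = 380; c_1 = 65; s_2 = 55; t_2 = 290; s_3 = 325; t_3 = 90; p_4 = 455; q_4 = 95; a_5 = 135; b_5 = 380; c_5 = 45; s_6 = 30; t_6 = 420; a_7 = 415; b_7 = 155; c_7 = 40; b_8 = 505; c_8 = 25; s_9 = 360; t_9 = 220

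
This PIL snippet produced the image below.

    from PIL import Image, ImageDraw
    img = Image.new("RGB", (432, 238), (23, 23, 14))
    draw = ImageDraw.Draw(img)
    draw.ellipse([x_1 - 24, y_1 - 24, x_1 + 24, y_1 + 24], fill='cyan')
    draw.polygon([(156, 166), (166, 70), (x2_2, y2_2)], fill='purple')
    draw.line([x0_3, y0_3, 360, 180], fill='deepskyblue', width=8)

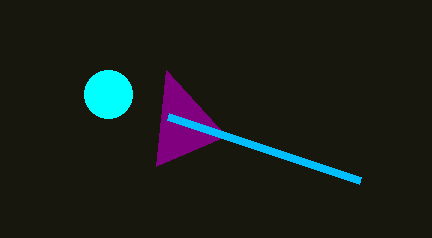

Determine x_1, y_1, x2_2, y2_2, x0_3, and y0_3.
x_1 = 108
y_1 = 94
x2_2 = 226
y2_2 = 136
x0_3 = 168
y0_3 = 116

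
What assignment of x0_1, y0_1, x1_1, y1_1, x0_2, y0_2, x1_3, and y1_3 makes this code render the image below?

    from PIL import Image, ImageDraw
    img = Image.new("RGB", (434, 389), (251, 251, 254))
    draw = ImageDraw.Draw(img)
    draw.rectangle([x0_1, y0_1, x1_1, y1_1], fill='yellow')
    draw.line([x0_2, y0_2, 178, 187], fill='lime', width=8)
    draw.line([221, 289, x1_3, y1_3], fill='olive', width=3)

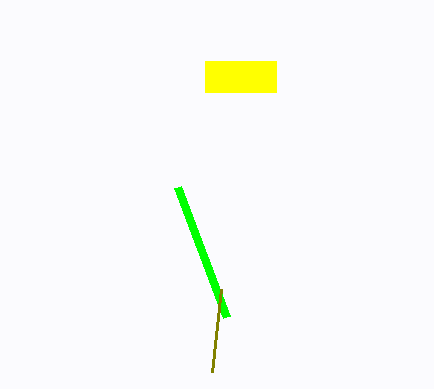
x0_1 = 205; y0_1 = 61; x1_1 = 276; y1_1 = 92; x0_2 = 227; y0_2 = 317; x1_3 = 212; y1_3 = 372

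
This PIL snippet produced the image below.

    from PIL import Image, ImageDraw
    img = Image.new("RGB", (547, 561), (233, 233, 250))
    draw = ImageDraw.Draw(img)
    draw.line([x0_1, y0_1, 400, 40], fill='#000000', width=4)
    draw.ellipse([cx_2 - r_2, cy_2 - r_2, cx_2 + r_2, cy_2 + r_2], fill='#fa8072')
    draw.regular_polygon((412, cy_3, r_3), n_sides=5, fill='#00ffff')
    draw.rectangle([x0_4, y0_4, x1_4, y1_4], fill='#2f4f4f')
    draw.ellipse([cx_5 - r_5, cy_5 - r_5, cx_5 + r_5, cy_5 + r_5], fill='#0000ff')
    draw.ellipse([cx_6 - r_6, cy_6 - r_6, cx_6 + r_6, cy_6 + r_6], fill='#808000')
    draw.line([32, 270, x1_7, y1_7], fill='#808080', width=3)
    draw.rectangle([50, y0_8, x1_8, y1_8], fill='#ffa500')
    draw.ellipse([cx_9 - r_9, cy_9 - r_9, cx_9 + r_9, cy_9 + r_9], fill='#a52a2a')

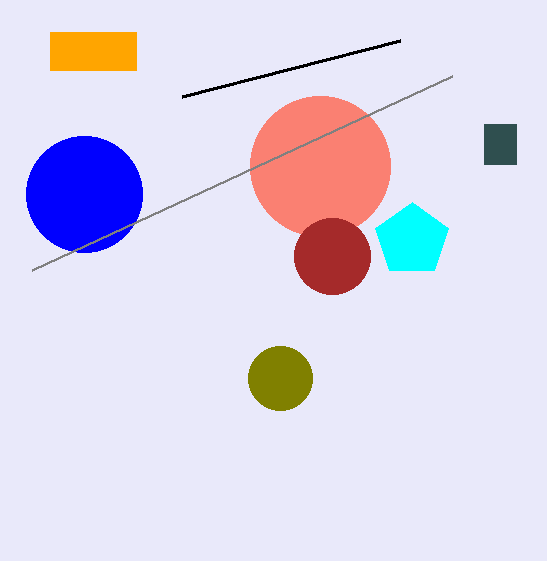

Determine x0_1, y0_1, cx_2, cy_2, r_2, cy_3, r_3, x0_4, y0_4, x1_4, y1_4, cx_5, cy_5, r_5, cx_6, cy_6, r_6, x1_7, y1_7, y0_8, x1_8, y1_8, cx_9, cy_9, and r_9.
x0_1 = 182, y0_1 = 96, cx_2 = 320, cy_2 = 166, r_2 = 70, cy_3 = 240, r_3 = 38, x0_4 = 484, y0_4 = 124, x1_4 = 516, y1_4 = 164, cx_5 = 84, cy_5 = 194, r_5 = 58, cx_6 = 280, cy_6 = 378, r_6 = 32, x1_7 = 452, y1_7 = 76, y0_8 = 32, x1_8 = 136, y1_8 = 70, cx_9 = 332, cy_9 = 256, r_9 = 38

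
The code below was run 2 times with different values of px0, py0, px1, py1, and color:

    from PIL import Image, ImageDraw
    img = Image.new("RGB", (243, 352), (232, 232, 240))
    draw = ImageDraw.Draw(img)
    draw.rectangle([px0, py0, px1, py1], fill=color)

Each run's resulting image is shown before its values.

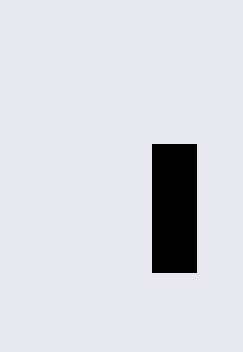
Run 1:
px0 = 152; py0 = 144; px1 = 196; py1 = 272; color = 'black'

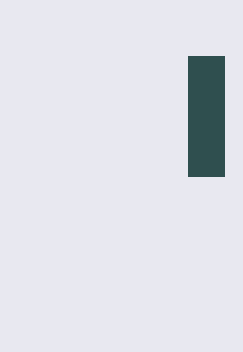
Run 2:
px0 = 188, py0 = 56, px1 = 224, py1 = 176, color = 'darkslategray'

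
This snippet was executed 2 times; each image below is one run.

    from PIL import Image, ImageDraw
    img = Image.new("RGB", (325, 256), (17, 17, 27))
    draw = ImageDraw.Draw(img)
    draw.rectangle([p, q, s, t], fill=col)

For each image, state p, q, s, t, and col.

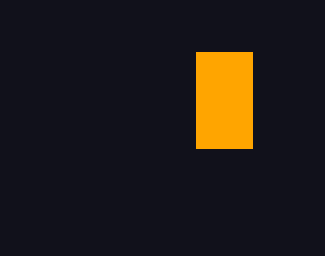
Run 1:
p = 196
q = 52
s = 252
t = 148
col = 'orange'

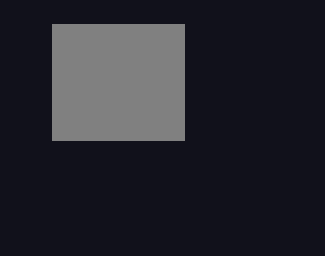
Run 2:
p = 52, q = 24, s = 184, t = 140, col = 'gray'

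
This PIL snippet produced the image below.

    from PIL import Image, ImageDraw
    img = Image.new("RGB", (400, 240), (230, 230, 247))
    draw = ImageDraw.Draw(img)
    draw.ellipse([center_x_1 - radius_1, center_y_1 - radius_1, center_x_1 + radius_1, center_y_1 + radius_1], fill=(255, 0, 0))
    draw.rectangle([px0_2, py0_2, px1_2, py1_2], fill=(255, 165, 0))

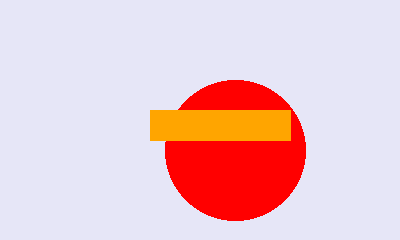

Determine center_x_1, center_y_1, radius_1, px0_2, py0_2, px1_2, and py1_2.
center_x_1 = 235
center_y_1 = 150
radius_1 = 70
px0_2 = 150
py0_2 = 110
px1_2 = 290
py1_2 = 140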